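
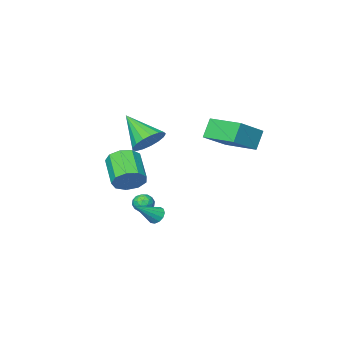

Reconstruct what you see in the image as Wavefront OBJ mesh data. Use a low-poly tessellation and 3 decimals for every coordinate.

v 0.245 0.516 -2.763
v 0.58 0.483 -3.222
v 1.535 0.464 -1.817
v 0.546 0.796 -3.158
v 0.416 1.02 -2.968
v 0.232 1.084 -2.713
v 0.052 0.968 -2.474
v -0.067 0.708 -2.326
v -0.087 0.388 -2.317
v -0.001 0.108 -2.45
v 0.163 -0.042 -2.682
v 0.353 -0.015 -2.939
v 0.508 0.181 -3.141
v 0.366 -1.686 -1.127
v 1.208 -2.096 -1.2
v 0.557 -3.604 -0.246
v -0.286 -3.194 -0.173
v 1.181 -1.744 -0.663
v 0.53 -3.253 0.291
v 0.772 -1.365 -0.342
v 0.121 -2.874 0.612
v 0.173 -1.136 -0.389
v -0.478 -2.645 0.565
v -0.336 -1.164 -0.781
v -0.987 -2.673 0.173
v -0.516 -1.436 -1.335
v -1.168 -2.945 -0.381
v -0.284 -1.825 -1.792
v -0.936 -3.334 -0.838
v 0.252 -2.149 -1.937
v -0.399 -3.657 -0.983
v 0.841 -2.256 -1.704
v 0.19 -3.764 -0.75
v -2.561 2.517 2.185
v -3.174 2.278 3.236
v -2.96 4.465 2.396
v -3.573 4.226 3.447
v -0.987 2.734 3.153
v -1.6 2.495 4.204
v -1.386 4.682 3.364
v -1.999 4.443 4.415
v -1.218 -1.756 -3.38
v -0.901 -1.752 -2.835
v -0.819 -2.668 -3.605
v -0.502 -2.664 -3.06
v -1.13 -2.721 -3.059
v -1.377 -2.157 -2.92
v -0.343 -2.263 -3.52
v -0.59 -1.699 -3.381
v -0.36 -2.065 -2.921
v -0.847 -2.348 -2.636
v -0.873 -2.072 -3.804
v -1.36 -2.355 -3.519
v -1.094 -1.674 -3.088
v -0.626 -2.746 -3.352
v -0.995 -2.78 -3.352
v -0.808 -2.777 -3.031
v -1.374 -1.912 -3.138
v -1.188 -1.91 -2.817
v -1.323 -2.479 -2.949
v -0.532 -2.51 -3.623
v -0.346 -2.508 -3.302
v -0.912 -1.643 -3.409
v -0.725 -1.64 -3.088
v -0.397 -1.941 -3.491
v -0.59 -1.856 -2.818
v -0.356 -2.392 -2.95
v -0.262 -2.156 -3.221
v -0.407 -1.825 -3.139
v -0.876 -2.022 -2.65
v -0.642 -2.558 -2.783
v -1.011 -2.592 -2.782
v -1.156 -2.26 -2.7
v -0.558 -2.206 -2.701
v -1.078 -1.862 -3.657
v -0.844 -2.398 -3.79
v -0.564 -2.16 -3.74
v -0.709 -1.828 -3.658
v -1.364 -2.028 -3.49
v -1.13 -2.564 -3.622
v -1.313 -2.595 -3.301
v -1.458 -2.264 -3.219
v -1.162 -2.214 -3.739
v -0.981 -1.844 1.329
v 0.011 -1.88 1.097
v -0.719 -3.536 2.711
v -0.009 -1.573 1.476
v -0.252 -1.329 1.822
v -0.662 -1.202 2.055
v -1.145 -1.223 2.122
v -1.591 -1.386 2.007
v -1.897 -1.653 1.737
v -1.993 -1.965 1.373
v -1.858 -2.249 1
v -1.521 -2.44 0.702
v -1.062 -2.494 0.548
v -0.583 -2.4 0.573
v -0.196 -2.178 0.771
f 2 1 4
f 2 4 3
f 4 1 5
f 4 5 3
f 5 1 6
f 5 6 3
f 6 1 7
f 6 7 3
f 7 1 8
f 7 8 3
f 8 1 9
f 8 9 3
f 9 1 10
f 9 10 3
f 10 1 11
f 10 11 3
f 11 1 12
f 11 12 3
f 12 1 13
f 12 13 3
f 13 1 2
f 13 2 3
f 15 14 18
f 15 18 16
f 16 18 19
f 16 19 17
f 18 14 20
f 18 20 19
f 19 20 21
f 19 21 17
f 20 14 22
f 20 22 21
f 21 22 23
f 21 23 17
f 22 14 24
f 22 24 23
f 23 24 25
f 23 25 17
f 24 14 26
f 24 26 25
f 25 26 27
f 25 27 17
f 26 14 28
f 26 28 27
f 27 28 29
f 27 29 17
f 28 14 30
f 28 30 29
f 29 30 31
f 29 31 17
f 30 14 32
f 30 32 31
f 31 32 33
f 31 33 17
f 32 14 15
f 32 15 33
f 33 15 16
f 33 16 17
f 35 37 34
f 38 35 34
f 34 37 36
f 36 38 34
f 35 41 37
f 39 35 38
f 39 41 35
f 37 41 36
f 40 38 36
f 36 41 40
f 40 39 38
f 41 39 40
f 42 79 58
f 79 53 82
f 58 82 47
f 79 82 58
f 42 58 54
f 58 47 59
f 54 59 43
f 58 59 54
f 42 54 63
f 54 43 64
f 63 64 49
f 54 64 63
f 42 63 75
f 63 49 78
f 75 78 52
f 63 78 75
f 42 75 79
f 75 52 83
f 79 83 53
f 75 83 79
f 43 59 70
f 59 47 73
f 70 73 51
f 59 73 70
f 47 82 60
f 82 53 81
f 60 81 46
f 82 81 60
f 53 83 80
f 83 52 76
f 80 76 44
f 83 76 80
f 52 78 77
f 78 49 65
f 77 65 48
f 78 65 77
f 49 64 69
f 64 43 66
f 69 66 50
f 64 66 69
f 45 71 57
f 71 51 72
f 57 72 46
f 71 72 57
f 45 57 55
f 57 46 56
f 55 56 44
f 57 56 55
f 45 55 62
f 55 44 61
f 62 61 48
f 55 61 62
f 45 62 67
f 62 48 68
f 67 68 50
f 62 68 67
f 45 67 71
f 67 50 74
f 71 74 51
f 67 74 71
f 46 72 60
f 72 51 73
f 60 73 47
f 72 73 60
f 44 56 80
f 56 46 81
f 80 81 53
f 56 81 80
f 48 61 77
f 61 44 76
f 77 76 52
f 61 76 77
f 50 68 69
f 68 48 65
f 69 65 49
f 68 65 69
f 51 74 70
f 74 50 66
f 70 66 43
f 74 66 70
f 85 84 87
f 85 87 86
f 87 84 88
f 87 88 86
f 88 84 89
f 88 89 86
f 89 84 90
f 89 90 86
f 90 84 91
f 90 91 86
f 91 84 92
f 91 92 86
f 92 84 93
f 92 93 86
f 93 84 94
f 93 94 86
f 94 84 95
f 94 95 86
f 95 84 96
f 95 96 86
f 96 84 97
f 96 97 86
f 97 84 98
f 97 98 86
f 98 84 85
f 98 85 86



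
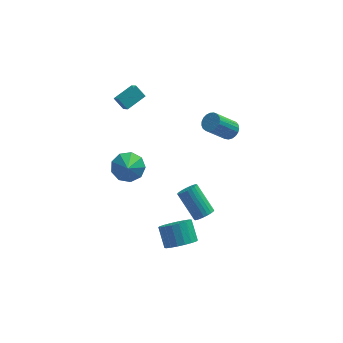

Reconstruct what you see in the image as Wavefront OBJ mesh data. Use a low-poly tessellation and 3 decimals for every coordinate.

v -2.723 4.088 3.21
v -2.483 3.463 3.811
v -1.606 4.903 3.611
v -1.366 4.279 4.212
v -2.174 3.661 2.548
v -1.934 3.037 3.149
v -1.057 4.477 2.949
v -0.817 3.852 3.55
v 0.746 -4.337 -2.67
v 1.374 -3.709 -3.131
v 1.082 -2.696 -2.151
v 0.454 -3.323 -1.69
v 0.986 -3.626 -3.332
v 0.693 -2.613 -2.352
v 0.55 -3.684 -3.403
v 0.258 -2.671 -2.422
v 0.153 -3.871 -3.328
v -0.139 -2.858 -2.347
v -0.126 -4.151 -3.123
v -0.418 -3.137 -2.142
v -0.233 -4.467 -2.828
v -0.525 -3.453 -1.847
v -0.146 -4.757 -2.502
v -0.438 -3.744 -1.521
v 0.118 -4.964 -2.209
v -0.174 -3.951 -1.229
v 0.507 -5.047 -2.008
v 0.214 -4.034 -1.028
v 0.942 -4.989 -1.938
v 0.65 -3.976 -0.957
v 1.339 -4.802 -2.013
v 1.047 -3.789 -1.032
v 1.618 -4.523 -2.218
v 1.326 -3.509 -1.237
v 1.725 -4.207 -2.513
v 1.433 -3.193 -1.532
v 1.638 -3.916 -2.839
v 1.346 -2.903 -1.858
v -2.124 -0.724 1.345
v -1.384 -1.24 0.848
v -2.176 -1.656 2.235
v -1.098 -0.803 1.321
v -1.292 -0.329 1.805
v -1.876 -0.041 2.074
v -2.576 -0.072 2.001
v -3.065 -0.408 1.621
v -3.114 -0.892 1.112
v -2.699 -1.298 0.711
v -2.016 -1.435 0.607
v 4.081 1.62 2.085
v 4.535 1.168 2.314
v 3.332 0.688 3.745
v 2.879 1.14 3.515
v 4.609 1.402 2.455
v 3.406 0.922 3.885
v 4.591 1.674 2.531
v 3.389 1.193 3.962
v 4.486 1.936 2.531
v 3.283 1.456 3.962
v 4.311 2.144 2.453
v 3.108 1.663 3.884
v 4.096 2.261 2.312
v 2.893 1.781 3.742
v 3.878 2.267 2.131
v 2.675 1.787 3.562
v 3.696 2.162 1.942
v 2.493 1.682 3.373
v 3.58 1.963 1.778
v 2.377 1.482 3.209
v 3.551 1.704 1.667
v 2.348 1.224 3.098
v 3.614 1.431 1.628
v 2.411 0.951 3.059
v 3.757 1.191 1.668
v 2.555 0.711 3.099
v 3.957 1.025 1.78
v 2.754 0.545 3.211
v 4.178 0.962 1.945
v 2.975 0.481 3.376
v 4.382 1.012 2.134
v 3.18 0.532 3.564
v 2.232 -2.61 -1.81
v 2.829 -2.449 -1.551
v 1.904 -1.248 -0.171
v 1.308 -1.41 -0.43
v 2.8 -2.263 -1.733
v 1.875 -1.062 -0.352
v 2.684 -2.13 -1.926
v 1.76 -0.929 -0.545
v 2.5 -2.07 -2.101
v 1.576 -0.869 -0.72
v 2.275 -2.092 -2.232
v 1.351 -0.891 -0.852
v 2.044 -2.193 -2.299
v 1.119 -0.992 -0.919
v 1.841 -2.358 -2.292
v 0.917 -1.157 -0.911
v 1.698 -2.561 -2.211
v 0.773 -1.36 -0.831
v 1.636 -2.772 -2.069
v 0.711 -1.571 -0.689
v 1.665 -2.958 -1.888
v 0.74 -1.757 -0.507
v 1.78 -3.091 -1.695
v 0.856 -1.89 -0.314
v 1.964 -3.151 -1.52
v 1.04 -1.95 -0.139
v 2.189 -3.129 -1.388
v 1.265 -1.928 -0.008
v 2.421 -3.028 -1.321
v 1.496 -1.827 0.059
v 2.623 -2.863 -1.329
v 1.699 -1.662 0.052
v 2.767 -2.66 -1.409
v 1.842 -1.459 -0.029
f 2 4 1
f 5 2 1
f 1 4 3
f 3 5 1
f 2 8 4
f 6 2 5
f 6 8 2
f 4 8 3
f 7 5 3
f 3 8 7
f 7 6 5
f 8 6 7
f 10 9 13
f 10 13 11
f 11 13 14
f 11 14 12
f 13 9 15
f 13 15 14
f 14 15 16
f 14 16 12
f 15 9 17
f 15 17 16
f 16 17 18
f 16 18 12
f 17 9 19
f 17 19 18
f 18 19 20
f 18 20 12
f 19 9 21
f 19 21 20
f 20 21 22
f 20 22 12
f 21 9 23
f 21 23 22
f 22 23 24
f 22 24 12
f 23 9 25
f 23 25 24
f 24 25 26
f 24 26 12
f 25 9 27
f 25 27 26
f 26 27 28
f 26 28 12
f 27 9 29
f 27 29 28
f 28 29 30
f 28 30 12
f 29 9 31
f 29 31 30
f 30 31 32
f 30 32 12
f 31 9 33
f 31 33 32
f 32 33 34
f 32 34 12
f 33 9 35
f 33 35 34
f 34 35 36
f 34 36 12
f 35 9 37
f 35 37 36
f 36 37 38
f 36 38 12
f 37 9 10
f 37 10 38
f 38 10 11
f 38 11 12
f 40 39 42
f 40 42 41
f 42 39 43
f 42 43 41
f 43 39 44
f 43 44 41
f 44 39 45
f 44 45 41
f 45 39 46
f 45 46 41
f 46 39 47
f 46 47 41
f 47 39 48
f 47 48 41
f 48 39 49
f 48 49 41
f 49 39 40
f 49 40 41
f 51 50 54
f 51 54 52
f 52 54 55
f 52 55 53
f 54 50 56
f 54 56 55
f 55 56 57
f 55 57 53
f 56 50 58
f 56 58 57
f 57 58 59
f 57 59 53
f 58 50 60
f 58 60 59
f 59 60 61
f 59 61 53
f 60 50 62
f 60 62 61
f 61 62 63
f 61 63 53
f 62 50 64
f 62 64 63
f 63 64 65
f 63 65 53
f 64 50 66
f 64 66 65
f 65 66 67
f 65 67 53
f 66 50 68
f 66 68 67
f 67 68 69
f 67 69 53
f 68 50 70
f 68 70 69
f 69 70 71
f 69 71 53
f 70 50 72
f 70 72 71
f 71 72 73
f 71 73 53
f 72 50 74
f 72 74 73
f 73 74 75
f 73 75 53
f 74 50 76
f 74 76 75
f 75 76 77
f 75 77 53
f 76 50 78
f 76 78 77
f 77 78 79
f 77 79 53
f 78 50 80
f 78 80 79
f 79 80 81
f 79 81 53
f 80 50 51
f 80 51 81
f 81 51 52
f 81 52 53
f 83 82 86
f 83 86 84
f 84 86 87
f 84 87 85
f 86 82 88
f 86 88 87
f 87 88 89
f 87 89 85
f 88 82 90
f 88 90 89
f 89 90 91
f 89 91 85
f 90 82 92
f 90 92 91
f 91 92 93
f 91 93 85
f 92 82 94
f 92 94 93
f 93 94 95
f 93 95 85
f 94 82 96
f 94 96 95
f 95 96 97
f 95 97 85
f 96 82 98
f 96 98 97
f 97 98 99
f 97 99 85
f 98 82 100
f 98 100 99
f 99 100 101
f 99 101 85
f 100 82 102
f 100 102 101
f 101 102 103
f 101 103 85
f 102 82 104
f 102 104 103
f 103 104 105
f 103 105 85
f 104 82 106
f 104 106 105
f 105 106 107
f 105 107 85
f 106 82 108
f 106 108 107
f 107 108 109
f 107 109 85
f 108 82 110
f 108 110 109
f 109 110 111
f 109 111 85
f 110 82 112
f 110 112 111
f 111 112 113
f 111 113 85
f 112 82 114
f 112 114 113
f 113 114 115
f 113 115 85
f 114 82 83
f 114 83 115
f 115 83 84
f 115 84 85



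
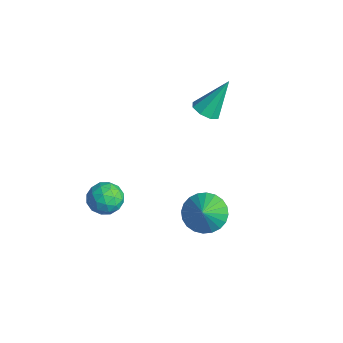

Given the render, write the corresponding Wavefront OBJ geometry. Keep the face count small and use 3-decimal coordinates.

v -1.906 2.036 2.807
v -1.29 2.344 2.563
v -1.814 3.204 4.513
v -1.747 2.62 2.399
v -2.297 2.555 2.473
v -2.618 2.186 2.743
v -2.522 1.729 3.05
v -2.065 1.452 3.215
v -1.515 1.518 3.14
v -1.194 1.887 2.87
v -1.89 -2.766 -1.153
v -1.026 -3.026 -1.305
v -2.014 -3.794 -0.095
v -1.15 -4.054 -0.247
v -1.322 -3.238 0.13
v -1.246 -2.603 -0.524
v -1.794 -4.217 -0.876
v -1.718 -3.582 -1.53
v -0.967 -3.923 -1.134
v -0.675 -3.318 -0.512
v -2.365 -3.502 -0.888
v -2.073 -2.897 -0.266
v -1.447 -2.806 -1.322
v -1.593 -4.014 -0.078
v -1.694 -3.535 0.143
v -1.186 -3.688 0.054
v -1.576 -2.557 -0.863
v -1.069 -2.71 -0.952
v -1.242 -2.835 -0.109
v -1.971 -4.11 -0.448
v -1.464 -4.263 -0.537
v -1.854 -3.132 -1.454
v -1.346 -3.285 -1.543
v -1.798 -3.985 -1.291
v -0.905 -3.486 -1.311
v -0.978 -4.09 -0.689
v -1.356 -4.186 -1.058
v -1.311 -3.813 -1.443
v -0.733 -3.131 -0.945
v -0.806 -3.735 -0.323
v -0.907 -3.255 -0.102
v -0.862 -2.882 -0.486
v -0.699 -3.658 -0.845
v -2.234 -3.085 -1.077
v -2.307 -3.689 -0.455
v -2.178 -3.938 -0.914
v -2.133 -3.565 -1.298
v -2.062 -2.73 -0.711
v -2.135 -3.334 -0.089
v -1.729 -3.007 0.043
v -1.684 -2.634 -0.342
v -2.341 -3.162 -0.555
v 1.446 0.038 -0.894
v 2.096 -0.432 -1.588
v 2.354 -0.638 0.414
v 2.286 -0.069 -1.532
v 2.349 0.31 -1.379
v 2.274 0.648 -1.153
v 2.073 0.893 -0.887
v 1.777 1.008 -0.622
v 1.431 0.975 -0.399
v 1.086 0.8 -0.251
v 0.797 0.509 -0.201
v 0.607 0.146 -0.256
v 0.544 -0.233 -0.409
v 0.619 -0.571 -0.636
v 0.819 -0.816 -0.901
v 1.116 -0.931 -1.166
v 1.462 -0.899 -1.39
v 1.806 -0.723 -1.538
f 2 1 4
f 2 4 3
f 4 1 5
f 4 5 3
f 5 1 6
f 5 6 3
f 6 1 7
f 6 7 3
f 7 1 8
f 7 8 3
f 8 1 9
f 8 9 3
f 9 1 10
f 9 10 3
f 10 1 2
f 10 2 3
f 11 48 27
f 48 22 51
f 27 51 16
f 48 51 27
f 11 27 23
f 27 16 28
f 23 28 12
f 27 28 23
f 11 23 32
f 23 12 33
f 32 33 18
f 23 33 32
f 11 32 44
f 32 18 47
f 44 47 21
f 32 47 44
f 11 44 48
f 44 21 52
f 48 52 22
f 44 52 48
f 12 28 39
f 28 16 42
f 39 42 20
f 28 42 39
f 16 51 29
f 51 22 50
f 29 50 15
f 51 50 29
f 22 52 49
f 52 21 45
f 49 45 13
f 52 45 49
f 21 47 46
f 47 18 34
f 46 34 17
f 47 34 46
f 18 33 38
f 33 12 35
f 38 35 19
f 33 35 38
f 14 40 26
f 40 20 41
f 26 41 15
f 40 41 26
f 14 26 24
f 26 15 25
f 24 25 13
f 26 25 24
f 14 24 31
f 24 13 30
f 31 30 17
f 24 30 31
f 14 31 36
f 31 17 37
f 36 37 19
f 31 37 36
f 14 36 40
f 36 19 43
f 40 43 20
f 36 43 40
f 15 41 29
f 41 20 42
f 29 42 16
f 41 42 29
f 13 25 49
f 25 15 50
f 49 50 22
f 25 50 49
f 17 30 46
f 30 13 45
f 46 45 21
f 30 45 46
f 19 37 38
f 37 17 34
f 38 34 18
f 37 34 38
f 20 43 39
f 43 19 35
f 39 35 12
f 43 35 39
f 54 53 56
f 54 56 55
f 56 53 57
f 56 57 55
f 57 53 58
f 57 58 55
f 58 53 59
f 58 59 55
f 59 53 60
f 59 60 55
f 60 53 61
f 60 61 55
f 61 53 62
f 61 62 55
f 62 53 63
f 62 63 55
f 63 53 64
f 63 64 55
f 64 53 65
f 64 65 55
f 65 53 66
f 65 66 55
f 66 53 67
f 66 67 55
f 67 53 68
f 67 68 55
f 68 53 69
f 68 69 55
f 69 53 70
f 69 70 55
f 70 53 54
f 70 54 55



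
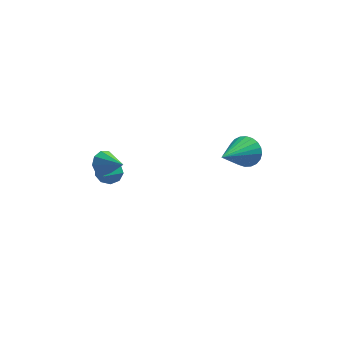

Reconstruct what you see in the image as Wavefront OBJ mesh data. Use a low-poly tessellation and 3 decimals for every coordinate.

v -3.156 1.173 -0.018
v -2.689 1.416 -0.382
v -2.324 0.407 0.538
v -2.724 1.646 -0.011
v -2.962 1.655 0.356
v -3.29 1.439 0.549
v -3.555 1.098 0.477
v -3.634 0.793 0.173
v -3.489 0.666 -0.22
v -3.188 0.776 -0.518
v -2.872 1.072 -0.582
v 2.761 1.058 0.846
v 3.395 0.869 1.259
v 1.719 -0.458 1.754
v 3.262 1.071 1.444
v 3.052 1.271 1.538
v 2.798 1.438 1.526
v 2.539 1.548 1.411
v 2.313 1.583 1.21
v 2.155 1.538 0.954
v 2.09 1.419 0.681
v 2.126 1.246 0.433
v 2.26 1.044 0.249
v 2.469 0.844 0.155
v 2.723 0.677 0.167
v 2.982 0.567 0.282
v 3.208 0.532 0.483
v 3.366 0.577 0.739
v 3.431 0.696 1.012
v -3.081 3.877 -2.976
v -2.616 3.588 -3.326
v -3.279 2.723 -2.284
v -2.439 3.775 -2.963
v -2.563 4.009 -2.606
v -2.929 4.182 -2.422
v -3.366 4.213 -2.497
v -3.67 4.086 -2.796
v -3.698 3.861 -3.179
v -3.438 3.644 -3.467
v -3.011 3.536 -3.525
f 2 1 4
f 2 4 3
f 4 1 5
f 4 5 3
f 5 1 6
f 5 6 3
f 6 1 7
f 6 7 3
f 7 1 8
f 7 8 3
f 8 1 9
f 8 9 3
f 9 1 10
f 9 10 3
f 10 1 11
f 10 11 3
f 11 1 2
f 11 2 3
f 13 12 15
f 13 15 14
f 15 12 16
f 15 16 14
f 16 12 17
f 16 17 14
f 17 12 18
f 17 18 14
f 18 12 19
f 18 19 14
f 19 12 20
f 19 20 14
f 20 12 21
f 20 21 14
f 21 12 22
f 21 22 14
f 22 12 23
f 22 23 14
f 23 12 24
f 23 24 14
f 24 12 25
f 24 25 14
f 25 12 26
f 25 26 14
f 26 12 27
f 26 27 14
f 27 12 28
f 27 28 14
f 28 12 29
f 28 29 14
f 29 12 13
f 29 13 14
f 31 30 33
f 31 33 32
f 33 30 34
f 33 34 32
f 34 30 35
f 34 35 32
f 35 30 36
f 35 36 32
f 36 30 37
f 36 37 32
f 37 30 38
f 37 38 32
f 38 30 39
f 38 39 32
f 39 30 40
f 39 40 32
f 40 30 31
f 40 31 32



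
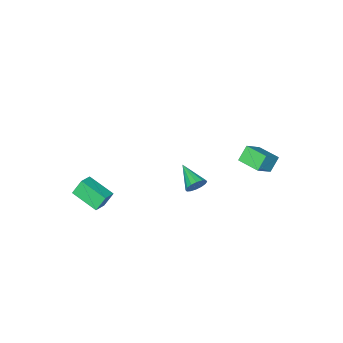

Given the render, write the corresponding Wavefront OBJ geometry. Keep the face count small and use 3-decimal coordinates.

v 1.278 2.874 0.84
v 1.701 2.944 1.259
v 0.942 1.546 1.4
v 1.443 3.062 1.385
v 1.14 3.13 1.365
v 0.875 3.129 1.204
v 0.717 3.06 0.945
v 0.71 2.941 0.659
v 0.854 2.804 0.42
v 1.112 2.686 0.295
v 1.415 2.618 0.315
v 1.681 2.619 0.476
v 1.838 2.688 0.734
v 1.846 2.807 1.021
v 3.066 -3.886 -2.965
v 2.61 -3.646 -2.096
v 2.799 -2.357 -3.526
v 2.344 -2.117 -2.656
v 3.856 -3.623 -2.624
v 3.401 -3.383 -1.754
v 3.59 -2.094 -3.184
v 3.134 -1.854 -2.315
v -4.713 1.491 -0.926
v -3.661 1.561 -0.067
v -4.79 2.809 -0.938
v -3.738 2.878 -0.079
v -4.082 1.522 -1.701
v -3.03 1.591 -0.842
v -4.159 2.839 -1.713
v -3.107 2.909 -0.854
f 2 1 4
f 2 4 3
f 4 1 5
f 4 5 3
f 5 1 6
f 5 6 3
f 6 1 7
f 6 7 3
f 7 1 8
f 7 8 3
f 8 1 9
f 8 9 3
f 9 1 10
f 9 10 3
f 10 1 11
f 10 11 3
f 11 1 12
f 11 12 3
f 12 1 13
f 12 13 3
f 13 1 14
f 13 14 3
f 14 1 2
f 14 2 3
f 16 18 15
f 19 16 15
f 15 18 17
f 17 19 15
f 16 22 18
f 20 16 19
f 20 22 16
f 18 22 17
f 21 19 17
f 17 22 21
f 21 20 19
f 22 20 21
f 24 26 23
f 27 24 23
f 23 26 25
f 25 27 23
f 24 30 26
f 28 24 27
f 28 30 24
f 26 30 25
f 29 27 25
f 25 30 29
f 29 28 27
f 30 28 29



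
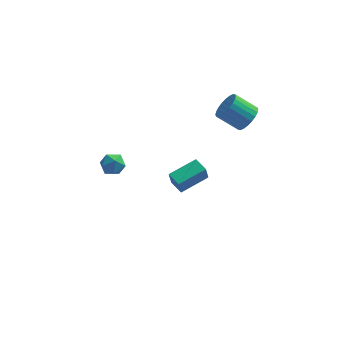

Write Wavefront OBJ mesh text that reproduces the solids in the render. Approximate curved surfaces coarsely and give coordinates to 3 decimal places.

v -0.061 -3.766 1.395
v -0.181 -3.984 2.26
v -0.56 -3.074 1.499
v -0.68 -3.291 2.365
v 1.24 -2.889 1.795
v 1.12 -3.106 2.661
v 0.741 -2.196 1.9
v 0.621 -2.414 2.765
v -4.605 3.371 -3.235
v -4.08 3.51 -3.778
v -3.74 2.81 -2.542
v -3.215 2.949 -3.085
v -3.507 3.529 -2.676
v -4.041 3.876 -3.104
v -3.779 2.444 -3.216
v -4.313 2.791 -3.644
v -3.569 2.937 -3.766
v -3.402 3.608 -3.432
v -4.418 2.712 -2.888
v -4.251 3.383 -2.554
v 3.19 3.533 0.627
v 3.671 3.369 1.308
v 2.492 3.583 2.194
v 2.01 3.747 1.513
v 3.709 3.697 1.28
v 2.53 3.911 2.165
v 3.668 4 1.152
v 2.489 4.214 2.037
v 3.554 4.232 0.944
v 2.375 4.446 1.83
v 3.385 4.358 0.688
v 2.206 4.572 1.574
v 3.186 4.358 0.423
v 2.007 4.572 1.308
v 2.987 4.233 0.189
v 1.808 4.447 1.074
v 2.819 4.001 0.021
v 1.64 4.215 0.907
v 2.708 3.697 -0.054
v 1.529 3.911 0.832
v 2.67 3.369 -0.025
v 1.491 3.583 0.86
v 2.711 3.066 0.103
v 1.532 3.28 0.988
v 2.825 2.834 0.31
v 1.646 3.048 1.196
v 2.994 2.708 0.566
v 1.815 2.922 1.452
v 3.193 2.708 0.832
v 2.014 2.922 1.717
v 3.392 2.833 1.066
v 2.213 3.047 1.951
v 3.56 3.065 1.233
v 2.381 3.279 2.119
f 2 4 1
f 5 2 1
f 1 4 3
f 3 5 1
f 2 8 4
f 6 2 5
f 6 8 2
f 4 8 3
f 7 5 3
f 3 8 7
f 7 6 5
f 8 6 7
f 9 20 14
f 9 14 10
f 9 10 16
f 9 16 19
f 9 19 20
f 10 14 18
f 14 20 13
f 20 19 11
f 19 16 15
f 16 10 17
f 12 18 13
f 12 13 11
f 12 11 15
f 12 15 17
f 12 17 18
f 13 18 14
f 11 13 20
f 15 11 19
f 17 15 16
f 18 17 10
f 22 21 25
f 22 25 23
f 23 25 26
f 23 26 24
f 25 21 27
f 25 27 26
f 26 27 28
f 26 28 24
f 27 21 29
f 27 29 28
f 28 29 30
f 28 30 24
f 29 21 31
f 29 31 30
f 30 31 32
f 30 32 24
f 31 21 33
f 31 33 32
f 32 33 34
f 32 34 24
f 33 21 35
f 33 35 34
f 34 35 36
f 34 36 24
f 35 21 37
f 35 37 36
f 36 37 38
f 36 38 24
f 37 21 39
f 37 39 38
f 38 39 40
f 38 40 24
f 39 21 41
f 39 41 40
f 40 41 42
f 40 42 24
f 41 21 43
f 41 43 42
f 42 43 44
f 42 44 24
f 43 21 45
f 43 45 44
f 44 45 46
f 44 46 24
f 45 21 47
f 45 47 46
f 46 47 48
f 46 48 24
f 47 21 49
f 47 49 48
f 48 49 50
f 48 50 24
f 49 21 51
f 49 51 50
f 50 51 52
f 50 52 24
f 51 21 53
f 51 53 52
f 52 53 54
f 52 54 24
f 53 21 22
f 53 22 54
f 54 22 23
f 54 23 24



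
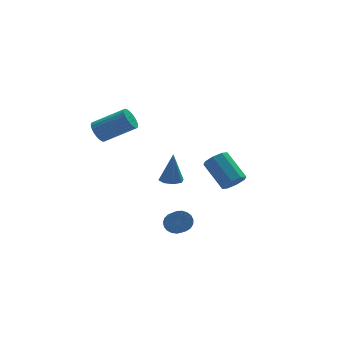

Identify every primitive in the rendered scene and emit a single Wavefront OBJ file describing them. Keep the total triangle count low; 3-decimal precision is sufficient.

v 0.093 -1.483 -0.676
v 0.529 -2.03 -0.666
v 0.287 -1.297 1.216
v 0.786 -1.566 -0.738
v 0.637 -1.052 -0.773
v 0.169 -0.791 -0.751
v -0.342 -0.935 -0.685
v -0.599 -1.4 -0.613
v -0.45 -1.913 -0.578
v 0.017 -2.174 -0.6
v -0.171 -3.205 -3.068
v 0.48 -3.435 -3.273
v 0.342 -4.585 -2.416
v -0.309 -4.355 -2.212
v 0.545 -3.266 -3.035
v 0.408 -4.416 -2.178
v 0.487 -3.086 -2.802
v 0.35 -4.236 -1.946
v 0.315 -2.927 -2.616
v 0.178 -4.077 -1.76
v 0.059 -2.816 -2.508
v -0.078 -3.965 -1.652
v -0.237 -2.772 -2.497
v -0.374 -3.922 -1.641
v -0.521 -2.803 -2.584
v -0.659 -3.953 -1.728
v -0.745 -2.904 -2.755
v -0.883 -4.053 -1.899
v -0.87 -3.056 -2.981
v -1.008 -4.206 -2.125
v -0.874 -3.235 -3.221
v -1.012 -4.385 -2.365
v -0.757 -3.408 -3.435
v -0.894 -4.558 -2.579
v -0.538 -3.546 -3.585
v -0.675 -4.696 -2.729
v -0.255 -3.626 -3.646
v -0.393 -4.775 -2.79
v 0.041 -3.632 -3.607
v -0.096 -4.782 -2.751
v 0.301 -3.565 -3.475
v 0.164 -4.715 -2.619
v -2.556 3.835 0.749
v -2.211 3.619 0.095
v -0.44 2.989 1.238
v -0.784 3.205 1.891
v -2.122 3.906 0.116
v -0.351 3.275 1.259
v -2.1 4.181 0.233
v -0.329 3.551 1.376
v -2.147 4.404 0.429
v -0.376 3.774 1.572
v -2.256 4.541 0.674
v -0.485 3.91 1.817
v -2.411 4.57 0.93
v -0.64 3.939 2.072
v -2.588 4.487 1.158
v -0.817 3.856 2.301
v -2.76 4.305 1.324
v -0.989 3.674 2.467
v -2.9 4.051 1.402
v -1.129 3.421 2.545
v -2.989 3.765 1.381
v -1.218 3.134 2.524
v -3.011 3.489 1.264
v -1.24 2.859 2.407
v -2.964 3.266 1.068
v -1.193 2.636 2.211
v -2.855 3.13 0.823
v -1.084 2.499 1.966
v -2.7 3.101 0.568
v -0.929 2.47 1.71
v -2.523 3.184 0.339
v -0.752 2.553 1.482
v -2.351 3.366 0.173
v -0.58 2.735 1.316
v 3.946 -1.076 -1.878
v 4.292 -0.55 -2.372
v 3.699 1.001 -1.137
v 3.354 0.476 -0.642
v 3.707 -0.658 -2.517
v 3.114 0.893 -1.281
v 3.262 -1.011 -2.287
v 2.67 0.541 -1.052
v 3.218 -1.402 -1.818
v 2.626 0.15 -0.582
v 3.601 -1.601 -1.383
v 3.008 -0.05 -0.148
v 4.186 -1.493 -1.239
v 3.593 0.058 -0.003
v 4.63 -1.141 -1.468
v 4.038 0.411 -0.233
v 4.674 -0.75 -1.938
v 4.082 0.802 -0.702
f 2 1 4
f 2 4 3
f 4 1 5
f 4 5 3
f 5 1 6
f 5 6 3
f 6 1 7
f 6 7 3
f 7 1 8
f 7 8 3
f 8 1 9
f 8 9 3
f 9 1 10
f 9 10 3
f 10 1 2
f 10 2 3
f 12 11 15
f 12 15 13
f 13 15 16
f 13 16 14
f 15 11 17
f 15 17 16
f 16 17 18
f 16 18 14
f 17 11 19
f 17 19 18
f 18 19 20
f 18 20 14
f 19 11 21
f 19 21 20
f 20 21 22
f 20 22 14
f 21 11 23
f 21 23 22
f 22 23 24
f 22 24 14
f 23 11 25
f 23 25 24
f 24 25 26
f 24 26 14
f 25 11 27
f 25 27 26
f 26 27 28
f 26 28 14
f 27 11 29
f 27 29 28
f 28 29 30
f 28 30 14
f 29 11 31
f 29 31 30
f 30 31 32
f 30 32 14
f 31 11 33
f 31 33 32
f 32 33 34
f 32 34 14
f 33 11 35
f 33 35 34
f 34 35 36
f 34 36 14
f 35 11 37
f 35 37 36
f 36 37 38
f 36 38 14
f 37 11 39
f 37 39 38
f 38 39 40
f 38 40 14
f 39 11 41
f 39 41 40
f 40 41 42
f 40 42 14
f 41 11 12
f 41 12 42
f 42 12 13
f 42 13 14
f 44 43 47
f 44 47 45
f 45 47 48
f 45 48 46
f 47 43 49
f 47 49 48
f 48 49 50
f 48 50 46
f 49 43 51
f 49 51 50
f 50 51 52
f 50 52 46
f 51 43 53
f 51 53 52
f 52 53 54
f 52 54 46
f 53 43 55
f 53 55 54
f 54 55 56
f 54 56 46
f 55 43 57
f 55 57 56
f 56 57 58
f 56 58 46
f 57 43 59
f 57 59 58
f 58 59 60
f 58 60 46
f 59 43 61
f 59 61 60
f 60 61 62
f 60 62 46
f 61 43 63
f 61 63 62
f 62 63 64
f 62 64 46
f 63 43 65
f 63 65 64
f 64 65 66
f 64 66 46
f 65 43 67
f 65 67 66
f 66 67 68
f 66 68 46
f 67 43 69
f 67 69 68
f 68 69 70
f 68 70 46
f 69 43 71
f 69 71 70
f 70 71 72
f 70 72 46
f 71 43 73
f 71 73 72
f 72 73 74
f 72 74 46
f 73 43 75
f 73 75 74
f 74 75 76
f 74 76 46
f 75 43 44
f 75 44 76
f 76 44 45
f 76 45 46
f 78 77 81
f 78 81 79
f 79 81 82
f 79 82 80
f 81 77 83
f 81 83 82
f 82 83 84
f 82 84 80
f 83 77 85
f 83 85 84
f 84 85 86
f 84 86 80
f 85 77 87
f 85 87 86
f 86 87 88
f 86 88 80
f 87 77 89
f 87 89 88
f 88 89 90
f 88 90 80
f 89 77 91
f 89 91 90
f 90 91 92
f 90 92 80
f 91 77 93
f 91 93 92
f 92 93 94
f 92 94 80
f 93 77 78
f 93 78 94
f 94 78 79
f 94 79 80



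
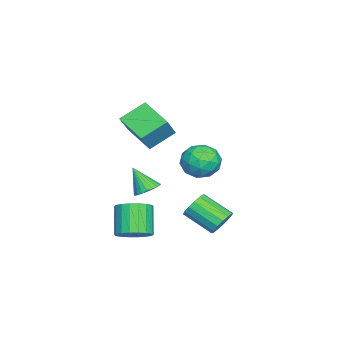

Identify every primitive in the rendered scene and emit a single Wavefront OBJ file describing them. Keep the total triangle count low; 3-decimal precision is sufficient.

v 1.72 -0.981 2.777
v 0.653 -2.283 3.356
v 0.916 0.022 3.55
v -0.151 -1.28 4.129
v 2.511 -1.16 3.831
v 1.444 -2.462 4.41
v 1.707 -0.157 4.604
v 0.64 -1.459 5.183
v 1.999 2.46 -1.427
v 2.23 2.775 -0.786
v 1.852 1.354 0.047
v 1.621 1.04 -0.593
v 1.852 2.861 -0.81
v 1.474 1.44 0.023
v 1.514 2.84 -0.999
v 1.136 1.42 -0.166
v 1.306 2.718 -1.303
v 0.927 1.297 -0.47
v 1.283 2.526 -1.64
v 0.905 1.105 -0.806
v 1.452 2.317 -1.92
v 1.074 0.896 -1.086
v 1.768 2.146 -2.067
v 1.39 0.725 -1.234
v 2.146 2.06 -2.043
v 1.768 0.639 -1.21
v 2.484 2.08 -1.854
v 2.106 0.66 -1.021
v 2.693 2.203 -1.55
v 2.314 0.782 -0.717
v 2.715 2.395 -1.214
v 2.337 0.974 -0.38
v 2.546 2.604 -0.934
v 2.168 1.183 -0.1
v -0.262 1.567 0.525
v 0.168 1.855 1.417
v -0.468 0.025 1.123
v -0.038 0.313 2.015
v -0.964 0.677 1.747
v -0.837 1.63 1.378
v 0.537 0.25 1.162
v 0.664 1.203 0.793
v 0.661 1.041 1.81
v -0.267 1.305 2.172
v -0.033 0.575 0.368
v -0.961 0.839 0.73
v -0.029 1.847 0.919
v -0.271 0.033 1.621
v -0.815 0.247 1.464
v -0.563 0.417 1.988
v -0.62 1.714 0.896
v -0.367 1.884 1.42
v -1.033 1.191 1.614
v 0.067 -0.004 1.12
v 0.32 0.166 1.644
v 0.263 1.463 0.552
v 0.515 1.633 1.076
v 0.733 0.689 0.926
v 0.514 1.538 1.674
v 0.393 0.631 2.025
v 0.731 0.594 1.524
v 0.806 1.154 1.307
v -0.032 1.693 1.886
v -0.153 0.786 2.238
v -0.697 1 2.081
v -0.622 1.56 1.864
v 0.258 1.214 2.118
v -0.147 1.094 0.302
v -0.268 0.187 0.654
v 0.322 0.32 0.676
v 0.397 0.88 0.459
v -0.693 1.249 0.515
v -0.814 0.342 0.866
v -1.106 0.726 1.233
v -1.031 1.286 1.016
v -0.558 0.666 0.422
v 3.458 -1.274 -1.886
v 4.145 -1.272 -1.337
v 3.13 -1.544 -0.065
v 2.442 -1.546 -0.614
v 4.037 -0.895 -1.342
v 3.022 -1.168 -0.071
v 3.814 -0.594 -1.456
v 2.799 -0.866 -0.184
v 3.521 -0.427 -1.654
v 2.505 -0.7 -0.382
v 3.215 -0.428 -1.899
v 2.199 -0.701 -0.627
v 2.957 -0.597 -2.141
v 1.942 -0.869 -0.869
v 2.798 -0.899 -2.332
v 1.783 -1.172 -1.06
v 2.77 -1.276 -2.435
v 1.755 -1.548 -1.163
v 2.878 -1.652 -2.429
v 1.863 -1.925 -1.158
v 3.101 -1.954 -2.316
v 2.086 -2.226 -1.044
v 3.395 -2.12 -2.118
v 2.379 -2.393 -0.846
v 3.701 -2.119 -1.873
v 2.685 -2.392 -0.601
v 3.958 -1.951 -1.631
v 2.943 -2.223 -0.359
v 4.117 -1.648 -1.44
v 3.102 -1.921 -0.168
v -1.472 -1.953 -1.727
v -0.981 -1.564 -1.373
v -1.748 -2.747 -0.473
v -1.213 -1.413 -1.329
v -1.485 -1.344 -1.345
v -1.755 -1.367 -1.419
v -1.982 -1.48 -1.54
v -2.131 -1.665 -1.69
v -2.18 -1.894 -1.846
v -2.121 -2.132 -1.983
v -1.964 -2.343 -2.081
v -1.731 -2.494 -2.126
v -1.459 -2.563 -2.11
v -1.19 -2.539 -2.036
v -0.963 -2.426 -1.915
v -0.813 -2.241 -1.765
v -0.764 -2.013 -1.609
v -0.823 -1.775 -1.472
f 2 4 1
f 5 2 1
f 1 4 3
f 3 5 1
f 2 8 4
f 6 2 5
f 6 8 2
f 4 8 3
f 7 5 3
f 3 8 7
f 7 6 5
f 8 6 7
f 10 9 13
f 10 13 11
f 11 13 14
f 11 14 12
f 13 9 15
f 13 15 14
f 14 15 16
f 14 16 12
f 15 9 17
f 15 17 16
f 16 17 18
f 16 18 12
f 17 9 19
f 17 19 18
f 18 19 20
f 18 20 12
f 19 9 21
f 19 21 20
f 20 21 22
f 20 22 12
f 21 9 23
f 21 23 22
f 22 23 24
f 22 24 12
f 23 9 25
f 23 25 24
f 24 25 26
f 24 26 12
f 25 9 27
f 25 27 26
f 26 27 28
f 26 28 12
f 27 9 29
f 27 29 28
f 28 29 30
f 28 30 12
f 29 9 31
f 29 31 30
f 30 31 32
f 30 32 12
f 31 9 33
f 31 33 32
f 32 33 34
f 32 34 12
f 33 9 10
f 33 10 34
f 34 10 11
f 34 11 12
f 35 72 51
f 72 46 75
f 51 75 40
f 72 75 51
f 35 51 47
f 51 40 52
f 47 52 36
f 51 52 47
f 35 47 56
f 47 36 57
f 56 57 42
f 47 57 56
f 35 56 68
f 56 42 71
f 68 71 45
f 56 71 68
f 35 68 72
f 68 45 76
f 72 76 46
f 68 76 72
f 36 52 63
f 52 40 66
f 63 66 44
f 52 66 63
f 40 75 53
f 75 46 74
f 53 74 39
f 75 74 53
f 46 76 73
f 76 45 69
f 73 69 37
f 76 69 73
f 45 71 70
f 71 42 58
f 70 58 41
f 71 58 70
f 42 57 62
f 57 36 59
f 62 59 43
f 57 59 62
f 38 64 50
f 64 44 65
f 50 65 39
f 64 65 50
f 38 50 48
f 50 39 49
f 48 49 37
f 50 49 48
f 38 48 55
f 48 37 54
f 55 54 41
f 48 54 55
f 38 55 60
f 55 41 61
f 60 61 43
f 55 61 60
f 38 60 64
f 60 43 67
f 64 67 44
f 60 67 64
f 39 65 53
f 65 44 66
f 53 66 40
f 65 66 53
f 37 49 73
f 49 39 74
f 73 74 46
f 49 74 73
f 41 54 70
f 54 37 69
f 70 69 45
f 54 69 70
f 43 61 62
f 61 41 58
f 62 58 42
f 61 58 62
f 44 67 63
f 67 43 59
f 63 59 36
f 67 59 63
f 78 77 81
f 78 81 79
f 79 81 82
f 79 82 80
f 81 77 83
f 81 83 82
f 82 83 84
f 82 84 80
f 83 77 85
f 83 85 84
f 84 85 86
f 84 86 80
f 85 77 87
f 85 87 86
f 86 87 88
f 86 88 80
f 87 77 89
f 87 89 88
f 88 89 90
f 88 90 80
f 89 77 91
f 89 91 90
f 90 91 92
f 90 92 80
f 91 77 93
f 91 93 92
f 92 93 94
f 92 94 80
f 93 77 95
f 93 95 94
f 94 95 96
f 94 96 80
f 95 77 97
f 95 97 96
f 96 97 98
f 96 98 80
f 97 77 99
f 97 99 98
f 98 99 100
f 98 100 80
f 99 77 101
f 99 101 100
f 100 101 102
f 100 102 80
f 101 77 103
f 101 103 102
f 102 103 104
f 102 104 80
f 103 77 105
f 103 105 104
f 104 105 106
f 104 106 80
f 105 77 78
f 105 78 106
f 106 78 79
f 106 79 80
f 108 107 110
f 108 110 109
f 110 107 111
f 110 111 109
f 111 107 112
f 111 112 109
f 112 107 113
f 112 113 109
f 113 107 114
f 113 114 109
f 114 107 115
f 114 115 109
f 115 107 116
f 115 116 109
f 116 107 117
f 116 117 109
f 117 107 118
f 117 118 109
f 118 107 119
f 118 119 109
f 119 107 120
f 119 120 109
f 120 107 121
f 120 121 109
f 121 107 122
f 121 122 109
f 122 107 123
f 122 123 109
f 123 107 124
f 123 124 109
f 124 107 108
f 124 108 109



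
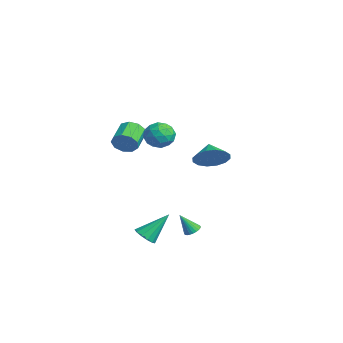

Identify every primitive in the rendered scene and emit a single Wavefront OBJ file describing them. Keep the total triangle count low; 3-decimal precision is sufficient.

v 0.366 -2.264 4.198
v 1.214 -2.248 4.479
v 0.626 -3.492 3.481
v 1.474 -3.476 3.762
v 0.814 -3.631 4.344
v 0.653 -2.871 4.787
v 1.187 -2.869 3.173
v 1.026 -2.109 3.616
v 1.722 -2.622 3.846
v 1.491 -3.092 4.569
v 0.349 -2.648 3.391
v 0.118 -3.118 4.114
v 0.767 -2.148 4.401
v 1.073 -3.592 3.559
v 0.685 -3.683 3.901
v 1.183 -3.674 4.066
v 0.437 -2.514 4.582
v 0.935 -2.505 4.747
v 0.7 -3.318 4.668
v 0.905 -3.235 3.213
v 1.403 -3.226 3.378
v 0.657 -2.066 3.894
v 1.155 -2.057 4.059
v 1.14 -2.422 3.292
v 1.564 -2.358 4.194
v 1.717 -3.08 3.773
v 1.548 -2.723 3.427
v 1.454 -2.277 3.687
v 1.428 -2.635 4.62
v 1.581 -3.357 4.198
v 1.193 -3.448 4.54
v 1.098 -3.001 4.801
v 1.727 -2.855 4.247
v 0.259 -2.383 3.762
v 0.412 -3.105 3.34
v 0.742 -2.739 3.159
v 0.647 -2.292 3.42
v 0.123 -2.66 4.187
v 0.276 -3.382 3.766
v 0.386 -3.463 4.273
v 0.292 -3.017 4.533
v 0.113 -2.885 3.713
v 0.222 -3.467 -3.661
v 0.881 -3.282 -3.851
v 0.258 -2.133 -2.239
v 0.633 -3.049 -4.063
v 0.255 -2.95 -4.147
v -0.134 -3.014 -4.077
v -0.409 -3.222 -3.875
v -0.484 -3.508 -3.605
v -0.335 -3.781 -3.353
v -0.009 -3.954 -3.199
v 0.391 -3.972 -3.192
v 0.737 -3.83 -3.334
v 0.919 -3.573 -3.579
v -3.343 -3.415 1.677
v -2.928 -3.183 2.295
v -4.022 -2.413 2.741
v -4.437 -2.645 2.123
v -2.855 -2.845 1.889
v -3.949 -2.075 2.335
v -3.011 -2.773 1.384
v -4.105 -2.003 1.83
v -3.322 -3.002 1.016
v -4.416 -2.232 1.462
v -3.643 -3.424 0.957
v -4.737 -2.654 1.403
v -3.824 -3.842 1.235
v -4.918 -3.072 1.681
v -3.779 -4.06 1.72
v -4.873 -3.29 2.166
v -3.531 -3.976 2.185
v -4.625 -3.207 2.631
v -3.195 -3.63 2.412
v -4.289 -2.86 2.858
v -1.357 0.816 0.798
v -0.762 0.853 1.663
v -2.303 1.004 1.442
v -0.782 1.366 1.483
v -0.956 1.731 1.12
v -1.237 1.851 0.671
v -1.551 1.694 0.256
v -1.812 1.301 -0.014
v -1.952 0.778 -0.066
v -1.932 0.266 0.113
v -1.758 -0.1 0.476
v -1.476 -0.22 0.925
v -1.163 -0.062 1.341
v -0.901 0.331 1.61
v 0.068 -0.755 -3.74
v 0.484 -0.539 -3.539
v -0.148 -1.405 -2.6
v 0.344 -0.407 -3.489
v 0.161 -0.327 -3.478
v -0.035 -0.313 -3.507
v -0.216 -0.366 -3.571
v -0.353 -0.478 -3.661
v -0.427 -0.632 -3.763
v -0.425 -0.805 -3.862
v -0.348 -0.97 -3.941
v -0.208 -1.103 -3.991
v -0.026 -1.182 -4.002
v 0.17 -1.197 -3.973
v 0.351 -1.144 -3.909
v 0.488 -1.032 -3.819
v 0.562 -0.878 -3.717
v 0.56 -0.705 -3.618
f 1 38 17
f 38 12 41
f 17 41 6
f 38 41 17
f 1 17 13
f 17 6 18
f 13 18 2
f 17 18 13
f 1 13 22
f 13 2 23
f 22 23 8
f 13 23 22
f 1 22 34
f 22 8 37
f 34 37 11
f 22 37 34
f 1 34 38
f 34 11 42
f 38 42 12
f 34 42 38
f 2 18 29
f 18 6 32
f 29 32 10
f 18 32 29
f 6 41 19
f 41 12 40
f 19 40 5
f 41 40 19
f 12 42 39
f 42 11 35
f 39 35 3
f 42 35 39
f 11 37 36
f 37 8 24
f 36 24 7
f 37 24 36
f 8 23 28
f 23 2 25
f 28 25 9
f 23 25 28
f 4 30 16
f 30 10 31
f 16 31 5
f 30 31 16
f 4 16 14
f 16 5 15
f 14 15 3
f 16 15 14
f 4 14 21
f 14 3 20
f 21 20 7
f 14 20 21
f 4 21 26
f 21 7 27
f 26 27 9
f 21 27 26
f 4 26 30
f 26 9 33
f 30 33 10
f 26 33 30
f 5 31 19
f 31 10 32
f 19 32 6
f 31 32 19
f 3 15 39
f 15 5 40
f 39 40 12
f 15 40 39
f 7 20 36
f 20 3 35
f 36 35 11
f 20 35 36
f 9 27 28
f 27 7 24
f 28 24 8
f 27 24 28
f 10 33 29
f 33 9 25
f 29 25 2
f 33 25 29
f 44 43 46
f 44 46 45
f 46 43 47
f 46 47 45
f 47 43 48
f 47 48 45
f 48 43 49
f 48 49 45
f 49 43 50
f 49 50 45
f 50 43 51
f 50 51 45
f 51 43 52
f 51 52 45
f 52 43 53
f 52 53 45
f 53 43 54
f 53 54 45
f 54 43 55
f 54 55 45
f 55 43 44
f 55 44 45
f 57 56 60
f 57 60 58
f 58 60 61
f 58 61 59
f 60 56 62
f 60 62 61
f 61 62 63
f 61 63 59
f 62 56 64
f 62 64 63
f 63 64 65
f 63 65 59
f 64 56 66
f 64 66 65
f 65 66 67
f 65 67 59
f 66 56 68
f 66 68 67
f 67 68 69
f 67 69 59
f 68 56 70
f 68 70 69
f 69 70 71
f 69 71 59
f 70 56 72
f 70 72 71
f 71 72 73
f 71 73 59
f 72 56 74
f 72 74 73
f 73 74 75
f 73 75 59
f 74 56 57
f 74 57 75
f 75 57 58
f 75 58 59
f 77 76 79
f 77 79 78
f 79 76 80
f 79 80 78
f 80 76 81
f 80 81 78
f 81 76 82
f 81 82 78
f 82 76 83
f 82 83 78
f 83 76 84
f 83 84 78
f 84 76 85
f 84 85 78
f 85 76 86
f 85 86 78
f 86 76 87
f 86 87 78
f 87 76 88
f 87 88 78
f 88 76 89
f 88 89 78
f 89 76 77
f 89 77 78
f 91 90 93
f 91 93 92
f 93 90 94
f 93 94 92
f 94 90 95
f 94 95 92
f 95 90 96
f 95 96 92
f 96 90 97
f 96 97 92
f 97 90 98
f 97 98 92
f 98 90 99
f 98 99 92
f 99 90 100
f 99 100 92
f 100 90 101
f 100 101 92
f 101 90 102
f 101 102 92
f 102 90 103
f 102 103 92
f 103 90 104
f 103 104 92
f 104 90 105
f 104 105 92
f 105 90 106
f 105 106 92
f 106 90 107
f 106 107 92
f 107 90 91
f 107 91 92



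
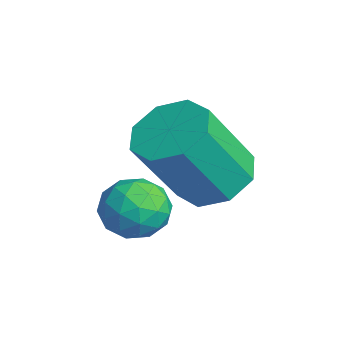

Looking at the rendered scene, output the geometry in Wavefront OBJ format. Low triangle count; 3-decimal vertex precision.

v -1.299 0.985 1.419
v -0.382 0.983 1.259
v -0.085 -0.087 2.982
v -1.001 -0.085 3.141
v -0.591 1.545 1.644
v -0.294 0.474 3.367
v -1.214 1.778 1.897
v -0.917 0.708 3.62
v -1.887 1.547 1.869
v -1.589 0.477 3.592
v -2.215 0.987 1.578
v -1.918 -0.083 3.301
v -2.006 0.426 1.193
v -1.709 -0.645 2.916
v -1.383 0.192 0.94
v -1.086 -0.878 2.663
v -0.711 0.423 0.968
v -0.413 -0.647 2.691
v -0.843 -0.437 0.385
v -0.272 -0.923 0.661
v -1.588 -0.737 1.399
v -1.017 -1.223 1.675
v -0.904 -0.431 1.677
v -0.443 -0.247 1.05
v -1.417 -1.413 1.01
v -0.956 -1.229 0.383
v -0.626 -1.527 1.047
v -0.309 -0.92 1.46
v -1.551 -0.74 0.6
v -1.234 -0.133 1.013
v -0.492 -0.654 0.434
v -1.368 -1.006 1.626
v -1.301 -0.541 1.627
v -0.966 -0.826 1.789
v -0.593 -0.256 0.663
v -0.257 -0.542 0.825
v -0.628 -0.253 1.422
v -1.603 -1.118 1.235
v -1.267 -1.404 1.397
v -0.894 -0.834 0.271
v -0.559 -1.119 0.433
v -1.232 -1.407 0.638
v -0.365 -1.294 0.824
v -0.803 -1.47 1.419
v -1.038 -1.582 1.028
v -0.767 -1.474 0.66
v -0.179 -0.938 1.066
v -0.616 -1.113 1.662
v -0.55 -0.648 1.663
v -0.279 -0.54 1.294
v -0.387 -1.292 1.293
v -1.244 -0.547 0.398
v -1.681 -0.722 0.994
v -1.581 -1.12 0.766
v -1.31 -1.012 0.397
v -1.057 -0.19 0.641
v -1.495 -0.366 1.236
v -1.093 -0.186 1.4
v -0.822 -0.078 1.032
v -1.473 -0.368 0.767
f 2 1 5
f 2 5 3
f 3 5 6
f 3 6 4
f 5 1 7
f 5 7 6
f 6 7 8
f 6 8 4
f 7 1 9
f 7 9 8
f 8 9 10
f 8 10 4
f 9 1 11
f 9 11 10
f 10 11 12
f 10 12 4
f 11 1 13
f 11 13 12
f 12 13 14
f 12 14 4
f 13 1 15
f 13 15 14
f 14 15 16
f 14 16 4
f 15 1 17
f 15 17 16
f 16 17 18
f 16 18 4
f 17 1 2
f 17 2 18
f 18 2 3
f 18 3 4
f 19 56 35
f 56 30 59
f 35 59 24
f 56 59 35
f 19 35 31
f 35 24 36
f 31 36 20
f 35 36 31
f 19 31 40
f 31 20 41
f 40 41 26
f 31 41 40
f 19 40 52
f 40 26 55
f 52 55 29
f 40 55 52
f 19 52 56
f 52 29 60
f 56 60 30
f 52 60 56
f 20 36 47
f 36 24 50
f 47 50 28
f 36 50 47
f 24 59 37
f 59 30 58
f 37 58 23
f 59 58 37
f 30 60 57
f 60 29 53
f 57 53 21
f 60 53 57
f 29 55 54
f 55 26 42
f 54 42 25
f 55 42 54
f 26 41 46
f 41 20 43
f 46 43 27
f 41 43 46
f 22 48 34
f 48 28 49
f 34 49 23
f 48 49 34
f 22 34 32
f 34 23 33
f 32 33 21
f 34 33 32
f 22 32 39
f 32 21 38
f 39 38 25
f 32 38 39
f 22 39 44
f 39 25 45
f 44 45 27
f 39 45 44
f 22 44 48
f 44 27 51
f 48 51 28
f 44 51 48
f 23 49 37
f 49 28 50
f 37 50 24
f 49 50 37
f 21 33 57
f 33 23 58
f 57 58 30
f 33 58 57
f 25 38 54
f 38 21 53
f 54 53 29
f 38 53 54
f 27 45 46
f 45 25 42
f 46 42 26
f 45 42 46
f 28 51 47
f 51 27 43
f 47 43 20
f 51 43 47



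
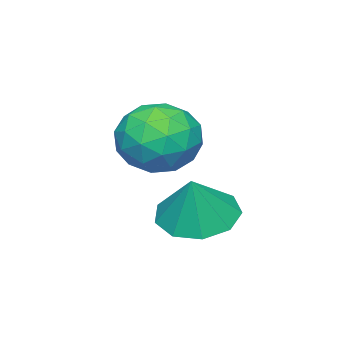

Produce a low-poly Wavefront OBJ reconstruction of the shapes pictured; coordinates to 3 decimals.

v 1.276 -2.416 1.112
v 1.849 -1.954 0.773
v 1.744 -2.264 2.108
v 1.419 -1.64 0.927
v 0.922 -1.689 1.168
v 0.591 -2.078 1.383
v 0.581 -2.625 1.471
v 0.896 -3.074 1.391
v 1.389 -3.215 1.181
v 1.829 -2.982 0.939
v 2.011 -2.484 0.778
v 0.913 -2.794 2.659
v 1.661 -2.647 2.256
v 1.599 -3.413 3.704
v 2.347 -3.266 3.301
v 1.898 -2.608 3.63
v 1.474 -2.225 2.984
v 1.786 -3.835 2.976
v 1.362 -3.452 2.33
v 2.2 -3.29 2.452
v 2.269 -2.532 2.856
v 0.991 -3.528 3.104
v 1.06 -2.77 3.508
v 1.227 -2.666 2.366
v 2.033 -3.394 3.594
v 1.769 -3.007 3.788
v 2.209 -2.92 3.551
v 1.117 -2.418 2.794
v 1.556 -2.332 2.556
v 1.696 -2.309 3.364
v 1.704 -3.728 3.404
v 2.143 -3.642 3.166
v 1.051 -3.14 2.409
v 1.491 -3.053 2.172
v 1.564 -3.751 2.596
v 1.983 -2.958 2.244
v 2.387 -3.322 2.858
v 2.057 -3.656 2.667
v 1.808 -3.431 2.287
v 2.024 -2.512 2.481
v 2.427 -2.876 3.095
v 2.163 -2.489 3.289
v 1.914 -2.264 2.909
v 2.341 -2.89 2.596
v 0.833 -3.184 2.865
v 1.236 -3.548 3.479
v 1.346 -3.796 3.051
v 1.097 -3.571 2.671
v 0.873 -2.738 3.102
v 1.277 -3.102 3.716
v 1.452 -2.629 3.673
v 1.203 -2.404 3.293
v 0.919 -3.17 3.364
f 2 1 4
f 2 4 3
f 4 1 5
f 4 5 3
f 5 1 6
f 5 6 3
f 6 1 7
f 6 7 3
f 7 1 8
f 7 8 3
f 8 1 9
f 8 9 3
f 9 1 10
f 9 10 3
f 10 1 11
f 10 11 3
f 11 1 2
f 11 2 3
f 12 49 28
f 49 23 52
f 28 52 17
f 49 52 28
f 12 28 24
f 28 17 29
f 24 29 13
f 28 29 24
f 12 24 33
f 24 13 34
f 33 34 19
f 24 34 33
f 12 33 45
f 33 19 48
f 45 48 22
f 33 48 45
f 12 45 49
f 45 22 53
f 49 53 23
f 45 53 49
f 13 29 40
f 29 17 43
f 40 43 21
f 29 43 40
f 17 52 30
f 52 23 51
f 30 51 16
f 52 51 30
f 23 53 50
f 53 22 46
f 50 46 14
f 53 46 50
f 22 48 47
f 48 19 35
f 47 35 18
f 48 35 47
f 19 34 39
f 34 13 36
f 39 36 20
f 34 36 39
f 15 41 27
f 41 21 42
f 27 42 16
f 41 42 27
f 15 27 25
f 27 16 26
f 25 26 14
f 27 26 25
f 15 25 32
f 25 14 31
f 32 31 18
f 25 31 32
f 15 32 37
f 32 18 38
f 37 38 20
f 32 38 37
f 15 37 41
f 37 20 44
f 41 44 21
f 37 44 41
f 16 42 30
f 42 21 43
f 30 43 17
f 42 43 30
f 14 26 50
f 26 16 51
f 50 51 23
f 26 51 50
f 18 31 47
f 31 14 46
f 47 46 22
f 31 46 47
f 20 38 39
f 38 18 35
f 39 35 19
f 38 35 39
f 21 44 40
f 44 20 36
f 40 36 13
f 44 36 40



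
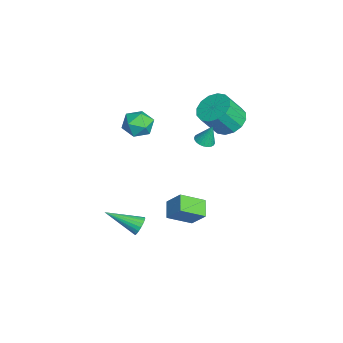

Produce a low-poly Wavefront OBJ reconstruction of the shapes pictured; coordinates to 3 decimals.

v 0.714 2.051 3.371
v 1.009 2.491 3.191
v 0.826 2.449 4.529
v 0.806 2.57 3.183
v 0.588 2.57 3.204
v 0.39 2.491 3.251
v 0.241 2.346 3.315
v 0.164 2.155 3.389
v 0.17 1.948 3.459
v 0.259 1.757 3.516
v 0.418 1.611 3.551
v 0.621 1.531 3.559
v 0.839 1.531 3.538
v 1.037 1.61 3.491
v 1.186 1.756 3.427
v 1.264 1.946 3.353
v 1.257 2.153 3.283
v 1.168 2.344 3.226
v -2.621 3.649 2.214
v -1.76 4.212 2.367
v -1.419 3.315 3.758
v -2.279 2.751 3.606
v -2.148 4.476 2.632
v -1.806 3.579 4.023
v -2.662 4.517 2.785
v -2.321 3.62 4.176
v -3.166 4.326 2.785
v -2.824 3.429 4.176
v -3.523 3.953 2.633
v -3.181 3.056 4.024
v -3.638 3.499 2.368
v -3.297 2.602 3.759
v -3.481 3.085 2.062
v -3.14 2.188 3.453
v -3.094 2.821 1.797
v -2.752 1.924 3.188
v -2.579 2.78 1.644
v -2.238 1.883 3.035
v -2.076 2.971 1.644
v -1.734 2.074 3.035
v -1.719 3.344 1.796
v -1.377 2.447 3.187
v -1.603 3.798 2.061
v -1.262 2.901 3.452
v -3.465 -0.625 1.547
v -2.929 -0.297 2.255
v -2.871 -2.023 1.745
v -2.335 -1.695 2.453
v -3.274 -1.758 2.56
v -3.64 -0.894 2.437
v -2.16 -1.426 1.563
v -2.526 -0.562 1.44
v -2.122 -0.792 2.265
v -2.811 -0.997 2.881
v -2.989 -1.323 1.119
v -3.678 -1.528 1.735
v -0.265 1.514 -4.209
v 0.013 0.153 -3.415
v -1.268 1.584 -3.737
v -0.989 0.223 -2.943
v 0.249 2.197 -3.217
v 0.528 0.836 -2.423
v -0.753 2.267 -2.745
v -0.475 0.906 -1.951
v 1.707 -1.327 -2.515
v 2.205 -1.295 -2.183
v 1.253 -3.113 -1.665
v 2.037 -1.182 -2.036
v 1.813 -1.095 -1.972
v 1.57 -1.048 -2.002
v 1.35 -1.049 -2.121
v 1.193 -1.098 -2.308
v 1.124 -1.186 -2.531
v 1.156 -1.299 -2.751
v 1.283 -1.417 -2.931
v 1.484 -1.519 -3.038
v 1.723 -1.588 -3.055
v 1.959 -1.612 -2.979
v 2.152 -1.586 -2.823
v 2.268 -1.516 -2.613
v 2.287 -1.413 -2.387
f 2 1 4
f 2 4 3
f 4 1 5
f 4 5 3
f 5 1 6
f 5 6 3
f 6 1 7
f 6 7 3
f 7 1 8
f 7 8 3
f 8 1 9
f 8 9 3
f 9 1 10
f 9 10 3
f 10 1 11
f 10 11 3
f 11 1 12
f 11 12 3
f 12 1 13
f 12 13 3
f 13 1 14
f 13 14 3
f 14 1 15
f 14 15 3
f 15 1 16
f 15 16 3
f 16 1 17
f 16 17 3
f 17 1 18
f 17 18 3
f 18 1 2
f 18 2 3
f 20 19 23
f 20 23 21
f 21 23 24
f 21 24 22
f 23 19 25
f 23 25 24
f 24 25 26
f 24 26 22
f 25 19 27
f 25 27 26
f 26 27 28
f 26 28 22
f 27 19 29
f 27 29 28
f 28 29 30
f 28 30 22
f 29 19 31
f 29 31 30
f 30 31 32
f 30 32 22
f 31 19 33
f 31 33 32
f 32 33 34
f 32 34 22
f 33 19 35
f 33 35 34
f 34 35 36
f 34 36 22
f 35 19 37
f 35 37 36
f 36 37 38
f 36 38 22
f 37 19 39
f 37 39 38
f 38 39 40
f 38 40 22
f 39 19 41
f 39 41 40
f 40 41 42
f 40 42 22
f 41 19 43
f 41 43 42
f 42 43 44
f 42 44 22
f 43 19 20
f 43 20 44
f 44 20 21
f 44 21 22
f 45 56 50
f 45 50 46
f 45 46 52
f 45 52 55
f 45 55 56
f 46 50 54
f 50 56 49
f 56 55 47
f 55 52 51
f 52 46 53
f 48 54 49
f 48 49 47
f 48 47 51
f 48 51 53
f 48 53 54
f 49 54 50
f 47 49 56
f 51 47 55
f 53 51 52
f 54 53 46
f 58 60 57
f 61 58 57
f 57 60 59
f 59 61 57
f 58 64 60
f 62 58 61
f 62 64 58
f 60 64 59
f 63 61 59
f 59 64 63
f 63 62 61
f 64 62 63
f 66 65 68
f 66 68 67
f 68 65 69
f 68 69 67
f 69 65 70
f 69 70 67
f 70 65 71
f 70 71 67
f 71 65 72
f 71 72 67
f 72 65 73
f 72 73 67
f 73 65 74
f 73 74 67
f 74 65 75
f 74 75 67
f 75 65 76
f 75 76 67
f 76 65 77
f 76 77 67
f 77 65 78
f 77 78 67
f 78 65 79
f 78 79 67
f 79 65 80
f 79 80 67
f 80 65 81
f 80 81 67
f 81 65 66
f 81 66 67



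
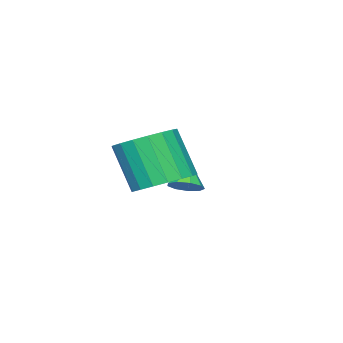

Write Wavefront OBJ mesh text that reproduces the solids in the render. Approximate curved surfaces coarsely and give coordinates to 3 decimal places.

v -1.435 0.804 0.415
v -0.944 0.811 0.778
v -2.045 0.556 1.245
v -1.117 1.191 0.764
v -1.438 1.389 0.587
v -1.758 1.314 0.33
v -1.926 1 0.112
v -1.864 0.595 0.036
v -1.602 0.287 0.138
v -1.261 0.221 0.369
v -1.001 0.428 0.622
v 2.015 2.436 2.059
v 2.895 1.93 1.885
v 2.725 1.078 3.507
v 1.845 1.584 3.681
v 3.036 2.31 2.099
v 2.867 1.457 3.721
v 2.975 2.715 2.306
v 2.806 1.862 3.927
v 2.724 3.064 2.463
v 2.555 2.212 4.085
v 2.332 3.289 2.541
v 2.163 2.437 4.163
v 1.878 3.346 2.523
v 1.709 2.493 4.145
v 1.45 3.222 2.413
v 1.281 2.369 4.035
v 1.135 2.942 2.233
v 0.965 2.09 3.855
v 0.993 2.563 2.019
v 0.824 1.71 3.641
v 1.054 2.158 1.813
v 0.885 1.305 3.434
v 1.305 1.808 1.655
v 1.136 0.956 3.277
v 1.697 1.583 1.577
v 1.528 0.731 3.199
v 2.151 1.527 1.595
v 1.982 0.674 3.217
v 2.579 1.651 1.705
v 2.41 0.798 3.327
f 2 1 4
f 2 4 3
f 4 1 5
f 4 5 3
f 5 1 6
f 5 6 3
f 6 1 7
f 6 7 3
f 7 1 8
f 7 8 3
f 8 1 9
f 8 9 3
f 9 1 10
f 9 10 3
f 10 1 11
f 10 11 3
f 11 1 2
f 11 2 3
f 13 12 16
f 13 16 14
f 14 16 17
f 14 17 15
f 16 12 18
f 16 18 17
f 17 18 19
f 17 19 15
f 18 12 20
f 18 20 19
f 19 20 21
f 19 21 15
f 20 12 22
f 20 22 21
f 21 22 23
f 21 23 15
f 22 12 24
f 22 24 23
f 23 24 25
f 23 25 15
f 24 12 26
f 24 26 25
f 25 26 27
f 25 27 15
f 26 12 28
f 26 28 27
f 27 28 29
f 27 29 15
f 28 12 30
f 28 30 29
f 29 30 31
f 29 31 15
f 30 12 32
f 30 32 31
f 31 32 33
f 31 33 15
f 32 12 34
f 32 34 33
f 33 34 35
f 33 35 15
f 34 12 36
f 34 36 35
f 35 36 37
f 35 37 15
f 36 12 38
f 36 38 37
f 37 38 39
f 37 39 15
f 38 12 40
f 38 40 39
f 39 40 41
f 39 41 15
f 40 12 13
f 40 13 41
f 41 13 14
f 41 14 15



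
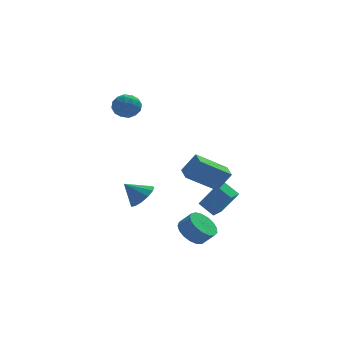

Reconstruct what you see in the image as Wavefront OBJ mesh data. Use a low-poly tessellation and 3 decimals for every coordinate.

v 1.265 -3.321 -4.078
v 1.989 -3.441 -4.742
v 2.64 -3.699 -3.986
v 1.915 -3.579 -3.322
v 2.024 -2.985 -4.617
v 2.675 -3.243 -3.861
v 1.885 -2.607 -4.368
v 2.536 -2.864 -3.612
v 1.604 -2.392 -4.053
v 2.255 -2.649 -3.297
v 1.245 -2.39 -3.744
v 1.896 -2.647 -2.988
v 0.891 -2.601 -3.511
v 1.541 -2.858 -2.755
v 0.622 -2.977 -3.408
v 1.272 -3.235 -2.652
v 0.501 -3.432 -3.459
v 1.151 -3.69 -2.703
v 0.554 -3.862 -3.651
v 1.204 -4.12 -2.895
v 0.77 -4.168 -3.941
v 1.421 -4.425 -3.185
v 1.1 -4.28 -4.263
v 1.75 -4.537 -3.507
v 1.467 -4.172 -4.542
v 2.118 -4.43 -3.786
v 1.788 -3.869 -4.715
v 2.439 -4.127 -3.959
v 2.69 -1.284 -3.779
v 3.59 -1.955 -2.135
v 1.928 -0.663 -3.108
v 2.828 -1.334 -1.465
v 3.212 -0.626 -3.795
v 4.112 -1.297 -2.152
v 2.45 -0.005 -3.125
v 3.35 -0.676 -1.481
v 0.96 -3.104 0.051
v 1.749 -3.097 1.219
v 0.828 -2.005 0.134
v 1.617 -1.998 1.302
v 2.723 -2.802 -1.142
v 3.512 -2.795 0.026
v 2.591 -1.703 -1.059
v 3.38 -1.696 0.109
v -1.117 0.875 -3.125
v -0.541 1.446 -2.592
v -2.143 0.985 -2.135
v -0.824 1.777 -2.922
v -1.2 1.822 -3.316
v -1.549 1.567 -3.65
v -1.761 1.092 -3.817
v -1.769 0.548 -3.764
v -1.569 0.108 -3.509
v -1.226 -0.089 -3.131
v -0.849 0.021 -2.752
v -0.556 0.402 -2.491
v -0.441 0.933 -2.431
v -2.649 3.999 2.667
v -2.049 4.373 2.071
v -1.511 3.547 3.529
v -0.911 3.921 2.933
v -1.457 4.466 3.443
v -2.161 4.746 2.911
v -1.399 3.174 2.689
v -2.103 3.454 2.157
v -1.276 3.864 2.085
v -1.312 4.662 2.551
v -2.248 3.258 3.049
v -2.284 4.056 3.515
v -2.449 4.226 2.293
v -1.111 3.694 3.307
v -1.432 4.015 3.607
v -1.08 4.235 3.256
v -2.514 4.445 2.787
v -2.162 4.665 2.437
v -1.814 4.719 3.243
v -1.398 3.255 3.163
v -1.046 3.475 2.813
v -2.48 3.685 2.344
v -2.128 3.905 1.993
v -1.746 3.201 2.357
v -1.642 4.146 1.951
v -0.973 3.881 2.458
v -1.26 3.442 2.315
v -1.674 3.606 2.001
v -1.663 4.616 2.225
v -0.994 4.35 2.732
v -1.315 4.671 3.032
v -1.729 4.835 2.719
v -1.209 4.316 2.233
v -2.566 3.57 2.868
v -1.897 3.304 3.375
v -1.831 3.085 2.881
v -2.245 3.249 2.568
v -2.587 4.039 3.142
v -1.918 3.774 3.649
v -1.886 4.314 3.599
v -2.3 4.478 3.285
v -2.351 3.604 3.367
f 2 1 5
f 2 5 3
f 3 5 6
f 3 6 4
f 5 1 7
f 5 7 6
f 6 7 8
f 6 8 4
f 7 1 9
f 7 9 8
f 8 9 10
f 8 10 4
f 9 1 11
f 9 11 10
f 10 11 12
f 10 12 4
f 11 1 13
f 11 13 12
f 12 13 14
f 12 14 4
f 13 1 15
f 13 15 14
f 14 15 16
f 14 16 4
f 15 1 17
f 15 17 16
f 16 17 18
f 16 18 4
f 17 1 19
f 17 19 18
f 18 19 20
f 18 20 4
f 19 1 21
f 19 21 20
f 20 21 22
f 20 22 4
f 21 1 23
f 21 23 22
f 22 23 24
f 22 24 4
f 23 1 25
f 23 25 24
f 24 25 26
f 24 26 4
f 25 1 27
f 25 27 26
f 26 27 28
f 26 28 4
f 27 1 2
f 27 2 28
f 28 2 3
f 28 3 4
f 30 32 29
f 33 30 29
f 29 32 31
f 31 33 29
f 30 36 32
f 34 30 33
f 34 36 30
f 32 36 31
f 35 33 31
f 31 36 35
f 35 34 33
f 36 34 35
f 38 40 37
f 41 38 37
f 37 40 39
f 39 41 37
f 38 44 40
f 42 38 41
f 42 44 38
f 40 44 39
f 43 41 39
f 39 44 43
f 43 42 41
f 44 42 43
f 46 45 48
f 46 48 47
f 48 45 49
f 48 49 47
f 49 45 50
f 49 50 47
f 50 45 51
f 50 51 47
f 51 45 52
f 51 52 47
f 52 45 53
f 52 53 47
f 53 45 54
f 53 54 47
f 54 45 55
f 54 55 47
f 55 45 56
f 55 56 47
f 56 45 57
f 56 57 47
f 57 45 46
f 57 46 47
f 58 95 74
f 95 69 98
f 74 98 63
f 95 98 74
f 58 74 70
f 74 63 75
f 70 75 59
f 74 75 70
f 58 70 79
f 70 59 80
f 79 80 65
f 70 80 79
f 58 79 91
f 79 65 94
f 91 94 68
f 79 94 91
f 58 91 95
f 91 68 99
f 95 99 69
f 91 99 95
f 59 75 86
f 75 63 89
f 86 89 67
f 75 89 86
f 63 98 76
f 98 69 97
f 76 97 62
f 98 97 76
f 69 99 96
f 99 68 92
f 96 92 60
f 99 92 96
f 68 94 93
f 94 65 81
f 93 81 64
f 94 81 93
f 65 80 85
f 80 59 82
f 85 82 66
f 80 82 85
f 61 87 73
f 87 67 88
f 73 88 62
f 87 88 73
f 61 73 71
f 73 62 72
f 71 72 60
f 73 72 71
f 61 71 78
f 71 60 77
f 78 77 64
f 71 77 78
f 61 78 83
f 78 64 84
f 83 84 66
f 78 84 83
f 61 83 87
f 83 66 90
f 87 90 67
f 83 90 87
f 62 88 76
f 88 67 89
f 76 89 63
f 88 89 76
f 60 72 96
f 72 62 97
f 96 97 69
f 72 97 96
f 64 77 93
f 77 60 92
f 93 92 68
f 77 92 93
f 66 84 85
f 84 64 81
f 85 81 65
f 84 81 85
f 67 90 86
f 90 66 82
f 86 82 59
f 90 82 86



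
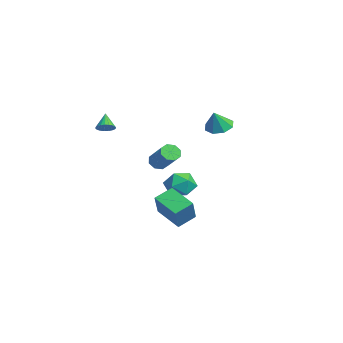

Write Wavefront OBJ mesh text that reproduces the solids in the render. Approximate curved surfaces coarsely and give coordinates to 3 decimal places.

v -3.369 3.362 0.87
v -2.814 2.827 0.466
v -2.951 2.918 2.03
v -2.545 3.422 0.597
v -2.758 3.982 0.888
v -3.329 4.178 1.168
v -3.923 3.897 1.274
v -4.192 3.302 1.143
v -3.979 2.742 0.852
v -3.408 2.546 0.572
v -4.611 1.924 -3.842
v -4.094 1.849 -2.942
v -3.726 0.631 -4.458
v -3.209 0.556 -3.558
v -4.218 0.304 -3.601
v -4.765 1.104 -3.22
v -3.055 1.376 -4.18
v -3.602 2.176 -3.799
v -3.132 1.511 -3.151
v -3.851 0.848 -2.793
v -3.969 1.632 -4.607
v -4.688 0.969 -4.249
v -2.958 -0.27 -1.423
v -2.595 -0.137 -1.921
v -1.139 0.182 -0.775
v -1.502 0.05 -0.277
v -2.819 0.253 -1.746
v -1.363 0.572 -0.6
v -3.123 0.337 -1.382
v -1.668 0.656 -0.236
v -3.331 0.065 -1.042
v -1.875 0.385 0.104
v -3.321 -0.402 -0.925
v -1.865 -0.083 0.221
v -3.097 -0.792 -1.1
v -1.641 -0.473 0.046
v -2.792 -0.876 -1.464
v -1.337 -0.557 -0.318
v -2.585 -0.605 -1.804
v -1.129 -0.285 -0.658
v 3.431 -0.847 -3.969
v 2.061 -1.612 -3.265
v 3.123 0.187 -3.445
v 1.753 -0.577 -2.741
v 4.367 -1.263 -2.599
v 2.997 -2.027 -1.895
v 4.059 -0.228 -2.075
v 2.689 -0.993 -1.371
v -1.412 -3.629 1.903
v -1.012 -3.761 2.272
v -2.128 -3.471 2.737
v -0.985 -3.53 2.252
v -1.032 -3.317 2.171
v -1.144 -3.157 2.045
v -1.303 -3.079 1.893
v -1.481 -3.096 1.744
v -1.647 -3.205 1.622
v -1.772 -3.387 1.549
v -1.835 -3.611 1.537
v -1.825 -3.838 1.588
v -1.743 -4.029 1.694
v -1.604 -4.15 1.836
v -1.432 -4.181 1.99
v -1.257 -4.117 2.129
v -1.108 -3.968 2.229
f 2 1 4
f 2 4 3
f 4 1 5
f 4 5 3
f 5 1 6
f 5 6 3
f 6 1 7
f 6 7 3
f 7 1 8
f 7 8 3
f 8 1 9
f 8 9 3
f 9 1 10
f 9 10 3
f 10 1 2
f 10 2 3
f 11 22 16
f 11 16 12
f 11 12 18
f 11 18 21
f 11 21 22
f 12 16 20
f 16 22 15
f 22 21 13
f 21 18 17
f 18 12 19
f 14 20 15
f 14 15 13
f 14 13 17
f 14 17 19
f 14 19 20
f 15 20 16
f 13 15 22
f 17 13 21
f 19 17 18
f 20 19 12
f 24 23 27
f 24 27 25
f 25 27 28
f 25 28 26
f 27 23 29
f 27 29 28
f 28 29 30
f 28 30 26
f 29 23 31
f 29 31 30
f 30 31 32
f 30 32 26
f 31 23 33
f 31 33 32
f 32 33 34
f 32 34 26
f 33 23 35
f 33 35 34
f 34 35 36
f 34 36 26
f 35 23 37
f 35 37 36
f 36 37 38
f 36 38 26
f 37 23 39
f 37 39 38
f 38 39 40
f 38 40 26
f 39 23 24
f 39 24 40
f 40 24 25
f 40 25 26
f 42 44 41
f 45 42 41
f 41 44 43
f 43 45 41
f 42 48 44
f 46 42 45
f 46 48 42
f 44 48 43
f 47 45 43
f 43 48 47
f 47 46 45
f 48 46 47
f 50 49 52
f 50 52 51
f 52 49 53
f 52 53 51
f 53 49 54
f 53 54 51
f 54 49 55
f 54 55 51
f 55 49 56
f 55 56 51
f 56 49 57
f 56 57 51
f 57 49 58
f 57 58 51
f 58 49 59
f 58 59 51
f 59 49 60
f 59 60 51
f 60 49 61
f 60 61 51
f 61 49 62
f 61 62 51
f 62 49 63
f 62 63 51
f 63 49 64
f 63 64 51
f 64 49 65
f 64 65 51
f 65 49 50
f 65 50 51



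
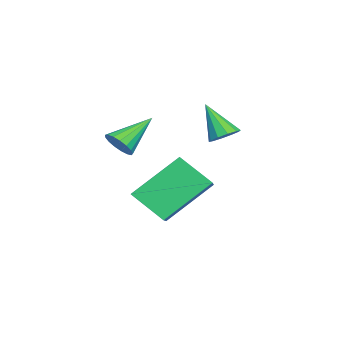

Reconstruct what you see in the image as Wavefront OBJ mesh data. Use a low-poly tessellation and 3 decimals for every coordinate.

v 0.693 4.222 -1.417
v 1.084 3.872 -1.495
v 0.307 3.538 -0.283
v 1.201 4.115 -1.309
v 1.124 4.399 -1.164
v 0.883 4.615 -1.116
v 0.569 4.681 -1.183
v 0.303 4.572 -1.34
v 0.186 4.329 -1.526
v 0.263 4.045 -1.671
v 0.504 3.829 -1.719
v 0.818 3.763 -1.651
v 0.197 2.297 -5.368
v -0.024 1.225 -4.463
v -0.66 3.613 -4.02
v -0.881 2.542 -3.114
v 1.641 2.558 -4.706
v 1.42 1.487 -3.8
v 0.784 3.875 -3.357
v 0.563 2.803 -2.452
v 1.846 1.243 -1.615
v 2.267 1.584 -1.471
v 0.914 2.037 -0.765
v 2.164 1.698 -1.69
v 1.989 1.708 -1.893
v 1.78 1.612 -2.031
v 1.587 1.431 -2.074
v 1.453 1.207 -2.012
v 1.409 0.992 -1.859
v 1.466 0.834 -1.65
v 1.609 0.77 -1.433
v 1.807 0.814 -1.257
v 2.013 0.957 -1.163
v 2.182 1.165 -1.173
v 2.273 1.391 -1.284
f 2 1 4
f 2 4 3
f 4 1 5
f 4 5 3
f 5 1 6
f 5 6 3
f 6 1 7
f 6 7 3
f 7 1 8
f 7 8 3
f 8 1 9
f 8 9 3
f 9 1 10
f 9 10 3
f 10 1 11
f 10 11 3
f 11 1 12
f 11 12 3
f 12 1 2
f 12 2 3
f 14 16 13
f 17 14 13
f 13 16 15
f 15 17 13
f 14 20 16
f 18 14 17
f 18 20 14
f 16 20 15
f 19 17 15
f 15 20 19
f 19 18 17
f 20 18 19
f 22 21 24
f 22 24 23
f 24 21 25
f 24 25 23
f 25 21 26
f 25 26 23
f 26 21 27
f 26 27 23
f 27 21 28
f 27 28 23
f 28 21 29
f 28 29 23
f 29 21 30
f 29 30 23
f 30 21 31
f 30 31 23
f 31 21 32
f 31 32 23
f 32 21 33
f 32 33 23
f 33 21 34
f 33 34 23
f 34 21 35
f 34 35 23
f 35 21 22
f 35 22 23



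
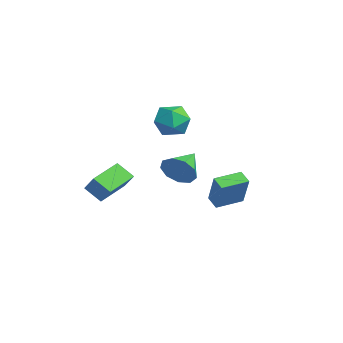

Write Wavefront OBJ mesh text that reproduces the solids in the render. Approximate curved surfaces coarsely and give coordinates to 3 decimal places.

v 2.501 -0.115 0.912
v 3.115 0.062 1.72
v 1.279 1.035 1.588
v 3.259 0.519 1.203
v 3.049 0.679 0.55
v 2.582 0.468 0.066
v 2.078 -0.017 -0.022
v 1.772 -0.547 0.327
v 1.807 -0.875 0.949
v 2.167 -0.848 1.554
v 2.684 -0.478 1.858
v -1.437 1.47 3.006
v -0.4 1.249 3.44
v -1.78 -0.349 2.9
v -0.743 -0.57 3.334
v -1.551 -0.095 3.993
v -1.339 1.029 4.059
v -0.841 -0.129 2.281
v -0.629 0.995 2.347
v -0.031 0.261 2.992
v -0.47 0.282 4.051
v -1.71 0.618 2.289
v -2.149 0.639 3.348
v -4.041 -2.324 -1.33
v -3.049 -2.03 -0.314
v -3.438 -1.568 -2.138
v -2.446 -1.275 -1.122
v -2.974 -3.825 -1.938
v -1.982 -3.532 -0.922
v -2.371 -3.07 -2.746
v -1.379 -2.776 -1.73
v -2.437 3.19 -3.813
v -3.186 2.964 -3.368
v -2.794 4.797 -3.6
v -3.543 4.571 -3.154
v -1.337 3.189 -1.966
v -2.086 2.963 -1.52
v -1.694 4.796 -1.752
v -2.443 4.57 -1.307
f 2 1 4
f 2 4 3
f 4 1 5
f 4 5 3
f 5 1 6
f 5 6 3
f 6 1 7
f 6 7 3
f 7 1 8
f 7 8 3
f 8 1 9
f 8 9 3
f 9 1 10
f 9 10 3
f 10 1 11
f 10 11 3
f 11 1 2
f 11 2 3
f 12 23 17
f 12 17 13
f 12 13 19
f 12 19 22
f 12 22 23
f 13 17 21
f 17 23 16
f 23 22 14
f 22 19 18
f 19 13 20
f 15 21 16
f 15 16 14
f 15 14 18
f 15 18 20
f 15 20 21
f 16 21 17
f 14 16 23
f 18 14 22
f 20 18 19
f 21 20 13
f 25 27 24
f 28 25 24
f 24 27 26
f 26 28 24
f 25 31 27
f 29 25 28
f 29 31 25
f 27 31 26
f 30 28 26
f 26 31 30
f 30 29 28
f 31 29 30
f 33 35 32
f 36 33 32
f 32 35 34
f 34 36 32
f 33 39 35
f 37 33 36
f 37 39 33
f 35 39 34
f 38 36 34
f 34 39 38
f 38 37 36
f 39 37 38



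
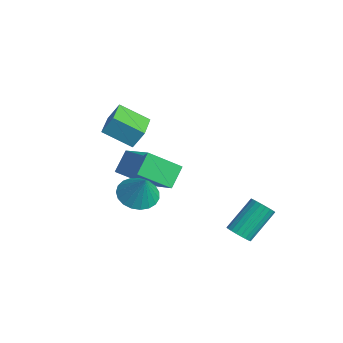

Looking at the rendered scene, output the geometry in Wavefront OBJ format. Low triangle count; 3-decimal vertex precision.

v -4.039 -1.295 3.588
v -3.85 -0.786 4.487
v -3.239 -0.108 2.748
v -3.05 0.401 3.647
v -2.53 -2.181 3.773
v -2.341 -1.672 4.672
v -1.73 -0.994 2.933
v -1.541 -0.485 3.832
v -5.346 0.068 0.223
v -3.431 0.437 1.151
v -5.065 1.678 -0.997
v -3.15 2.048 -0.07
v -4.75 -0.728 -0.69
v -2.835 -0.358 0.237
v -4.469 0.883 -1.911
v -2.554 1.252 -0.983
v 1.651 2.74 -1.805
v 2.122 3.122 -2.066
v 1.781 4.481 -0.696
v 1.309 4.1 -0.435
v 1.9 3.204 -2.203
v 1.558 4.563 -0.833
v 1.634 3.207 -2.272
v 1.292 4.566 -0.902
v 1.371 3.129 -2.26
v 1.03 4.488 -0.89
v 1.157 2.983 -2.169
v 0.815 4.342 -0.799
v 1.028 2.796 -2.015
v 0.686 4.155 -0.645
v 1.006 2.599 -1.825
v 0.665 3.958 -0.455
v 1.097 2.427 -1.632
v 0.755 3.786 -0.262
v 1.283 2.308 -1.468
v 0.941 3.668 -0.098
v 1.532 2.265 -1.363
v 1.191 3.624 0.007
v 1.802 2.304 -1.334
v 1.461 3.663 0.036
v 2.046 2.418 -1.387
v 1.705 3.777 -0.016
v 2.222 2.588 -1.512
v 1.88 3.947 -0.141
v 2.299 2.784 -1.687
v 1.957 4.144 -0.317
v 2.263 2.973 -1.883
v 1.922 4.332 -0.513
v 0.149 -1.513 1.153
v 0.998 -1.743 0.699
v 0.871 -1.447 2.467
v 0.999 -1.332 0.678
v 0.852 -0.952 0.739
v 0.585 -0.669 0.872
v 0.241 -0.532 1.054
v -0.118 -0.565 1.252
v -0.43 -0.761 1.434
v -0.643 -1.088 1.567
v -0.719 -1.488 1.629
v -0.644 -1.892 1.608
v -0.432 -2.231 1.509
v -0.12 -2.445 1.348
v 0.239 -2.499 1.153
v 0.582 -2.382 0.959
v 0.851 -2.114 0.798
f 2 4 1
f 5 2 1
f 1 4 3
f 3 5 1
f 2 8 4
f 6 2 5
f 6 8 2
f 4 8 3
f 7 5 3
f 3 8 7
f 7 6 5
f 8 6 7
f 10 12 9
f 13 10 9
f 9 12 11
f 11 13 9
f 10 16 12
f 14 10 13
f 14 16 10
f 12 16 11
f 15 13 11
f 11 16 15
f 15 14 13
f 16 14 15
f 18 17 21
f 18 21 19
f 19 21 22
f 19 22 20
f 21 17 23
f 21 23 22
f 22 23 24
f 22 24 20
f 23 17 25
f 23 25 24
f 24 25 26
f 24 26 20
f 25 17 27
f 25 27 26
f 26 27 28
f 26 28 20
f 27 17 29
f 27 29 28
f 28 29 30
f 28 30 20
f 29 17 31
f 29 31 30
f 30 31 32
f 30 32 20
f 31 17 33
f 31 33 32
f 32 33 34
f 32 34 20
f 33 17 35
f 33 35 34
f 34 35 36
f 34 36 20
f 35 17 37
f 35 37 36
f 36 37 38
f 36 38 20
f 37 17 39
f 37 39 38
f 38 39 40
f 38 40 20
f 39 17 41
f 39 41 40
f 40 41 42
f 40 42 20
f 41 17 43
f 41 43 42
f 42 43 44
f 42 44 20
f 43 17 45
f 43 45 44
f 44 45 46
f 44 46 20
f 45 17 47
f 45 47 46
f 46 47 48
f 46 48 20
f 47 17 18
f 47 18 48
f 48 18 19
f 48 19 20
f 50 49 52
f 50 52 51
f 52 49 53
f 52 53 51
f 53 49 54
f 53 54 51
f 54 49 55
f 54 55 51
f 55 49 56
f 55 56 51
f 56 49 57
f 56 57 51
f 57 49 58
f 57 58 51
f 58 49 59
f 58 59 51
f 59 49 60
f 59 60 51
f 60 49 61
f 60 61 51
f 61 49 62
f 61 62 51
f 62 49 63
f 62 63 51
f 63 49 64
f 63 64 51
f 64 49 65
f 64 65 51
f 65 49 50
f 65 50 51

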